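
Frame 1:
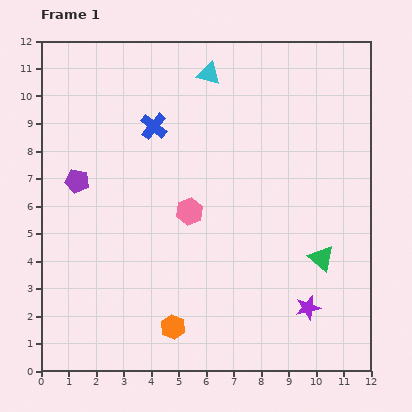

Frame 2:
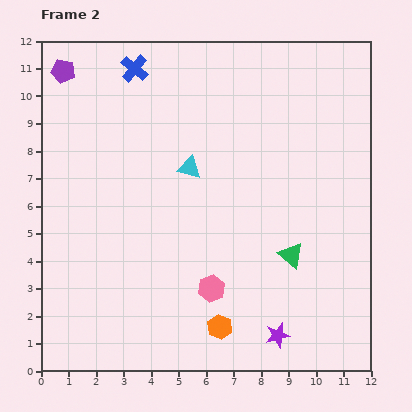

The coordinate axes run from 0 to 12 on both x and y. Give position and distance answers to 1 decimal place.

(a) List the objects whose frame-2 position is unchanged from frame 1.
none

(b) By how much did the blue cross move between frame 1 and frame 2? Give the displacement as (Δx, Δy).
(-0.7, 2.1)

The blue cross was at (4.1, 8.9) in frame 1 and (3.4, 11.0) in frame 2.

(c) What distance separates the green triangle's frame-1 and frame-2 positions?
1.1

The green triangle moved from (10.2, 4.1) to (9.1, 4.2), a distance of √(1.1² + 0.1²) ≈ 1.1.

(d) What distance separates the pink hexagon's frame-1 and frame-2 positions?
2.9

The pink hexagon moved from (5.4, 5.8) to (6.2, 3.0), a distance of √(0.8² + 2.8²) ≈ 2.9.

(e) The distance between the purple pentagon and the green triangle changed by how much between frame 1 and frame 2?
+1.4

Distance in frame 1: 9.3. Distance in frame 2: 10.7.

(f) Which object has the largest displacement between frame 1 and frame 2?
the purple pentagon

(moved 4.0; next 3.5)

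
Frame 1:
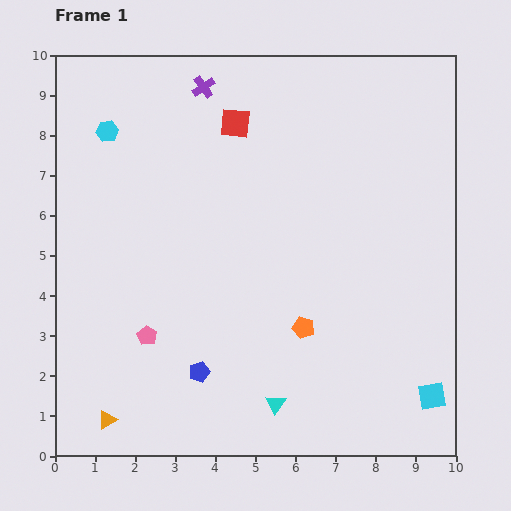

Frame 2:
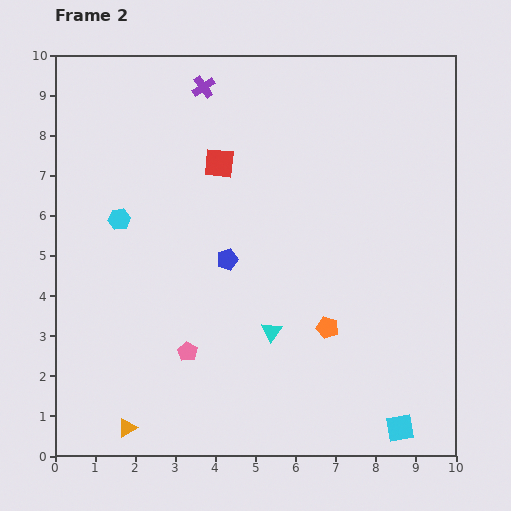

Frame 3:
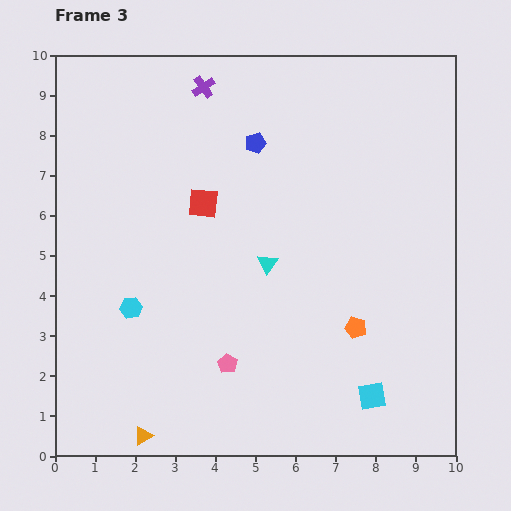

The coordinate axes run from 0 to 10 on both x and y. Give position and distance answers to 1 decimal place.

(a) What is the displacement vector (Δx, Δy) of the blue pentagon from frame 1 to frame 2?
(0.7, 2.8)

The blue pentagon was at (3.6, 2.1) in frame 1 and (4.3, 4.9) in frame 2.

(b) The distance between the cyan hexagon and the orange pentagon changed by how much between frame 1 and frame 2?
-1.0

Distance in frame 1: 6.9. Distance in frame 2: 5.9.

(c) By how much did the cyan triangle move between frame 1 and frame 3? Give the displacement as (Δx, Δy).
(-0.2, 3.5)

The cyan triangle was at (5.5, 1.3) in frame 1 and (5.3, 4.8) in frame 3.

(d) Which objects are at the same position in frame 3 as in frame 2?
the purple cross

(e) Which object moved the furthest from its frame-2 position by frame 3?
the blue pentagon

(moved 3.0; next 2.2)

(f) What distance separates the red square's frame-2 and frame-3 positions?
1.1

The red square moved from (4.1, 7.3) to (3.7, 6.3), a distance of √(0.4² + 1.0²) ≈ 1.1.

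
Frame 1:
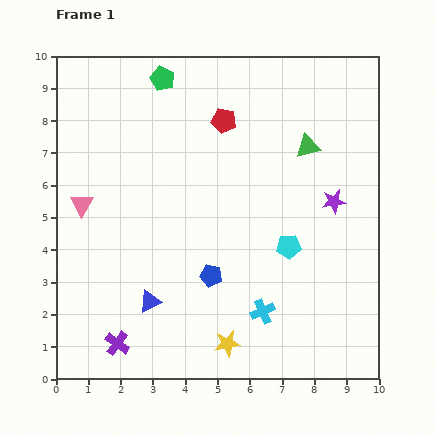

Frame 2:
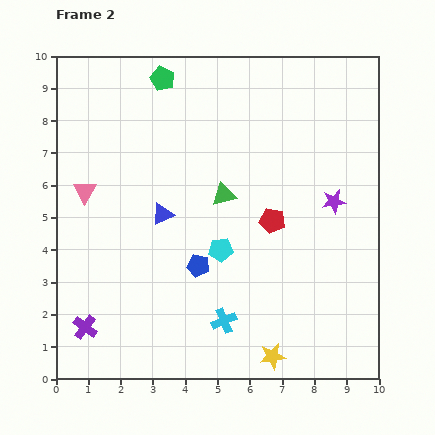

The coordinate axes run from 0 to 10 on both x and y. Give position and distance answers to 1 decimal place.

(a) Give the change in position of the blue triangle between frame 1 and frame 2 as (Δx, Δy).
(0.4, 2.7)

The blue triangle was at (2.9, 2.4) in frame 1 and (3.3, 5.1) in frame 2.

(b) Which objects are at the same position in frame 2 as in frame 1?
the green pentagon, the purple star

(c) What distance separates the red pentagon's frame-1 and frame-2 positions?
3.4

The red pentagon moved from (5.2, 8.0) to (6.7, 4.9), a distance of √(1.5² + 3.1²) ≈ 3.4.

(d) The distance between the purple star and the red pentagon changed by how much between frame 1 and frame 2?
-2.2

Distance in frame 1: 4.2. Distance in frame 2: 2.0.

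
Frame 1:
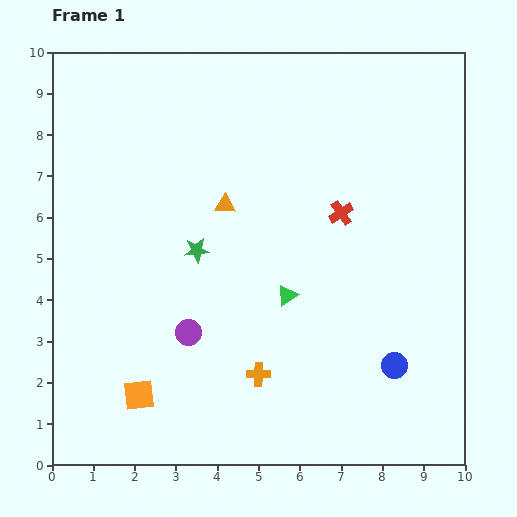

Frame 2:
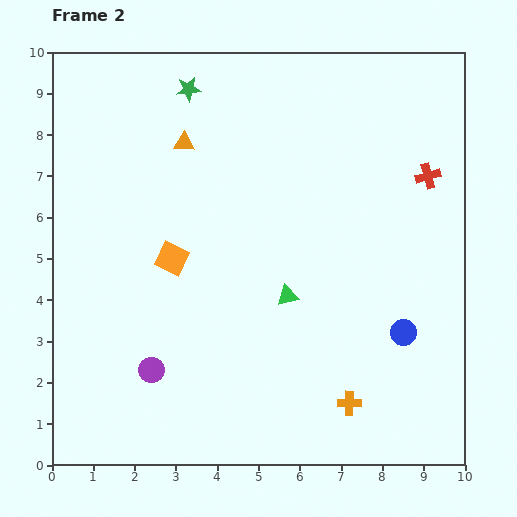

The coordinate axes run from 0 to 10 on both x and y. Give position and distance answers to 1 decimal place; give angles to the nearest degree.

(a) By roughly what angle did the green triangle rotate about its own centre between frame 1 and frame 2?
20° clockwise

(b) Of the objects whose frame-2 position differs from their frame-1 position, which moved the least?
the blue circle

(moved 0.8)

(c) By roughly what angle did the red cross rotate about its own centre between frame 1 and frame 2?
18° clockwise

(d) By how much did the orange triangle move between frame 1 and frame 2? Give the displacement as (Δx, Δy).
(-1.0, 1.5)

The orange triangle was at (4.2, 6.3) in frame 1 and (3.2, 7.8) in frame 2.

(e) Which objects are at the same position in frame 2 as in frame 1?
the green triangle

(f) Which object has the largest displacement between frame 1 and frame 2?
the green star

(moved 3.9; next 3.4)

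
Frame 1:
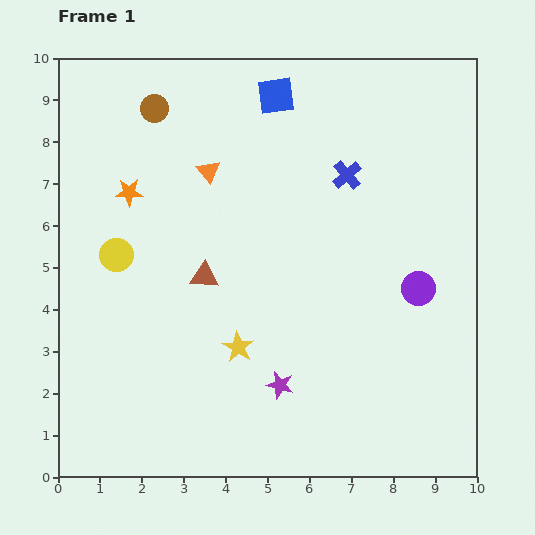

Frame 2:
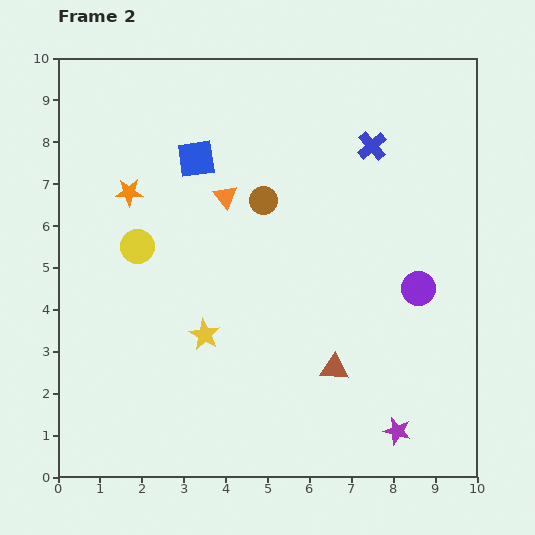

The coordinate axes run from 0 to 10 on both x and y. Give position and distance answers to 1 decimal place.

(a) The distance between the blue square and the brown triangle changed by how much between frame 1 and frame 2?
+1.4

Distance in frame 1: 4.6. Distance in frame 2: 6.0.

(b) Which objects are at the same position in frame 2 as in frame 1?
the purple circle, the orange star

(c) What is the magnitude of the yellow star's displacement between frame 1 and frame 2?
0.9

The yellow star moved from (4.3, 3.1) to (3.5, 3.4), a distance of √(0.8² + 0.3²) ≈ 0.9.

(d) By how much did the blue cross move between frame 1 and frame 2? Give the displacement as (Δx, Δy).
(0.6, 0.7)

The blue cross was at (6.9, 7.2) in frame 1 and (7.5, 7.9) in frame 2.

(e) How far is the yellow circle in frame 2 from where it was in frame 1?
0.5

The yellow circle moved from (1.4, 5.3) to (1.9, 5.5), a distance of √(0.5² + 0.2²) ≈ 0.5.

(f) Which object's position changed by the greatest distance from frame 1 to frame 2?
the brown triangle

(moved 3.8; next 3.4)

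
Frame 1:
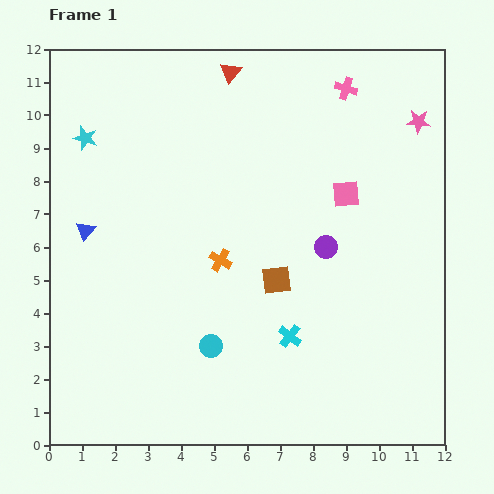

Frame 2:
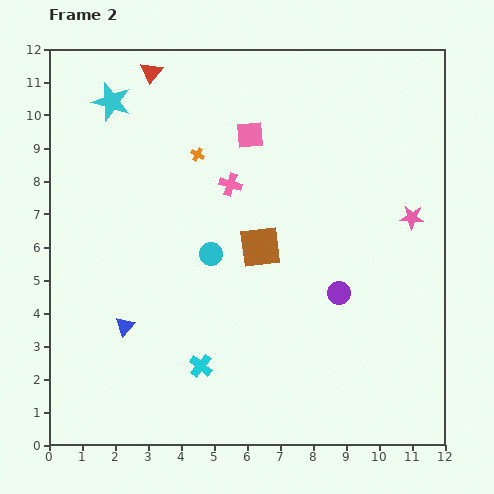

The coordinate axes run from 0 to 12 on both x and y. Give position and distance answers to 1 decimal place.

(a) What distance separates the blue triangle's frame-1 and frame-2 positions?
3.1

The blue triangle moved from (1.1, 6.5) to (2.3, 3.6), a distance of √(1.2² + 2.9²) ≈ 3.1.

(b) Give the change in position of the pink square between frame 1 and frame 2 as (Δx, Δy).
(-2.9, 1.8)

The pink square was at (9.0, 7.6) in frame 1 and (6.1, 9.4) in frame 2.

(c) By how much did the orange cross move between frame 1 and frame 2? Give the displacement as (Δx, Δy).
(-0.7, 3.2)

The orange cross was at (5.2, 5.6) in frame 1 and (4.5, 8.8) in frame 2.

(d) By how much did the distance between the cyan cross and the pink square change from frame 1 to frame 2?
+2.6

Distance in frame 1: 4.6. Distance in frame 2: 7.2.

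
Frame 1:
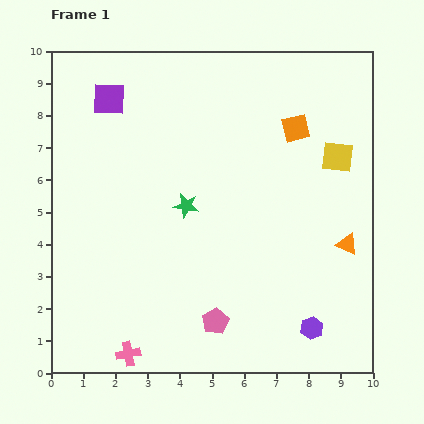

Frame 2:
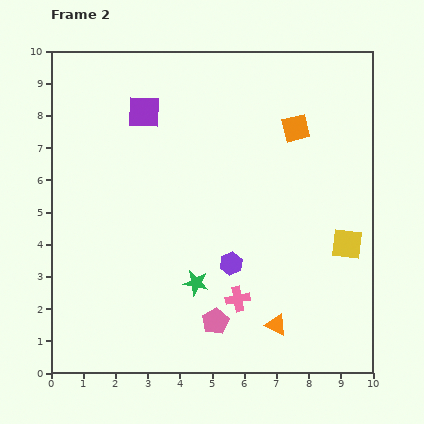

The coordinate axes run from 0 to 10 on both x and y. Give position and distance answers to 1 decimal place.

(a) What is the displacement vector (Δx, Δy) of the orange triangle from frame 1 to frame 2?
(-2.2, -2.5)

The orange triangle was at (9.2, 4.0) in frame 1 and (7.0, 1.5) in frame 2.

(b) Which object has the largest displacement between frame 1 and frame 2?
the pink cross

(moved 3.8; next 3.3)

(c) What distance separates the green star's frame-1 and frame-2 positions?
2.4

The green star moved from (4.2, 5.2) to (4.5, 2.8), a distance of √(0.3² + 2.4²) ≈ 2.4.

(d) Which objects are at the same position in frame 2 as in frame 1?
the pink pentagon, the orange square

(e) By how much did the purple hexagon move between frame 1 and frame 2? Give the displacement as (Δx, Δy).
(-2.5, 2.0)

The purple hexagon was at (8.1, 1.4) in frame 1 and (5.6, 3.4) in frame 2.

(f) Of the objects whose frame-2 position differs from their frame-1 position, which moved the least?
the purple square

(moved 1.2)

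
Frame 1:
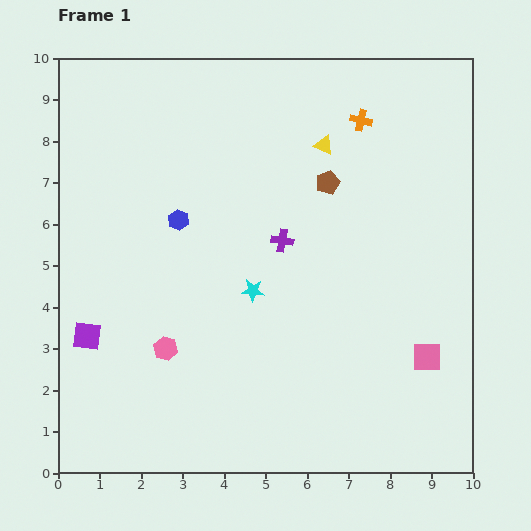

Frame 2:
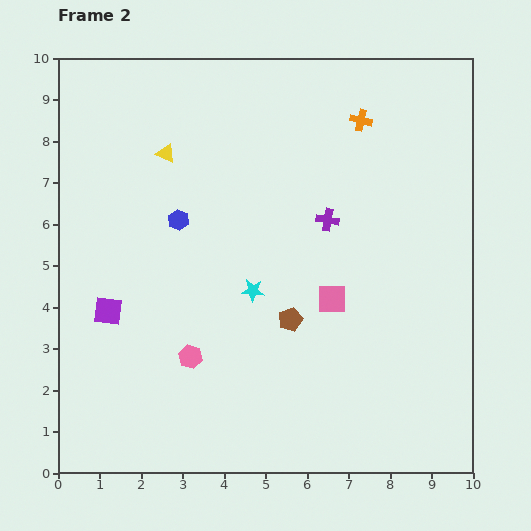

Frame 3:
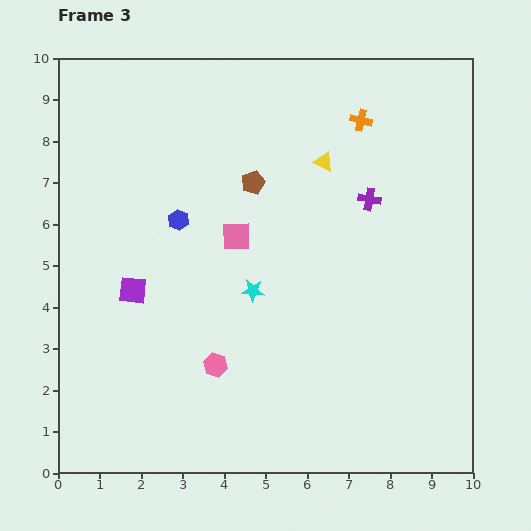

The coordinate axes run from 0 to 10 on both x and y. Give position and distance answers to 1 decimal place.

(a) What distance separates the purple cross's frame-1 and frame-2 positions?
1.2

The purple cross moved from (5.4, 5.6) to (6.5, 6.1), a distance of √(1.1² + 0.5²) ≈ 1.2.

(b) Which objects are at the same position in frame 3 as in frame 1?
the cyan star, the blue hexagon, the orange cross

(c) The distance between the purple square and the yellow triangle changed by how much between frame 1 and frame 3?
-1.8

Distance in frame 1: 7.3. Distance in frame 3: 5.5.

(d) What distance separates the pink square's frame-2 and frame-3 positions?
2.7

The pink square moved from (6.6, 4.2) to (4.3, 5.7), a distance of √(2.3² + 1.5²) ≈ 2.7.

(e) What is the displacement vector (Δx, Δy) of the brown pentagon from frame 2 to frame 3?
(-0.9, 3.3)

The brown pentagon was at (5.6, 3.7) in frame 2 and (4.7, 7.0) in frame 3.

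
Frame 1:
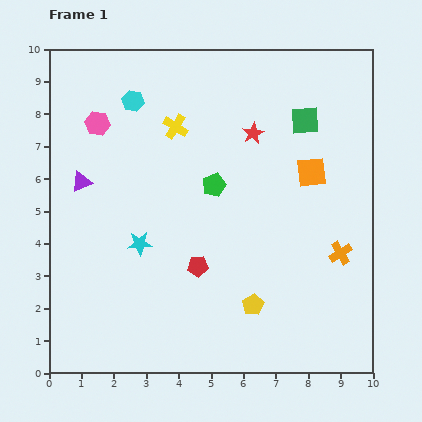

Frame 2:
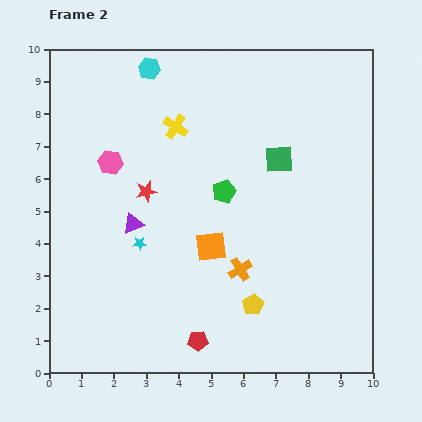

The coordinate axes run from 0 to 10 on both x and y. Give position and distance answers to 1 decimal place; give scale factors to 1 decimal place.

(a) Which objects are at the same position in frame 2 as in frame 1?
the yellow cross, the cyan star, the yellow pentagon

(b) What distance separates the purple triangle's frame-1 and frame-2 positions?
2.1

The purple triangle moved from (1.0, 5.9) to (2.6, 4.6), a distance of √(1.6² + 1.3²) ≈ 2.1.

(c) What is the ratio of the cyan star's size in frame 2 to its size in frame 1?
0.6×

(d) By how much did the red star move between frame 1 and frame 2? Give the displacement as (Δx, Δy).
(-3.3, -1.8)

The red star was at (6.3, 7.4) in frame 1 and (3.0, 5.6) in frame 2.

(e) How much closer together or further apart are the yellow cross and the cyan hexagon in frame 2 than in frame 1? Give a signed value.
+0.5

Distance in frame 1: 1.5. Distance in frame 2: 2.0.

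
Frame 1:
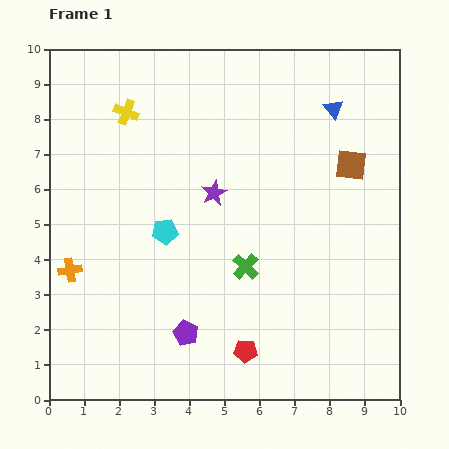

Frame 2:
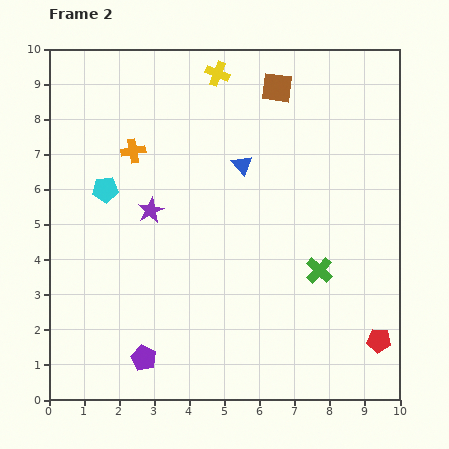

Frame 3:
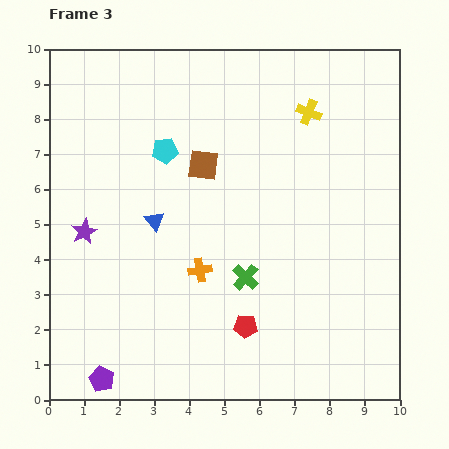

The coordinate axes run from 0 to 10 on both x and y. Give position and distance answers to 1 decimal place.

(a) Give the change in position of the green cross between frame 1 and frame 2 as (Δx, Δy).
(2.1, -0.1)

The green cross was at (5.6, 3.8) in frame 1 and (7.7, 3.7) in frame 2.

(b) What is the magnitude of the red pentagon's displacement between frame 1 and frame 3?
0.7

The red pentagon moved from (5.6, 1.4) to (5.6, 2.1), a distance of √(0.0² + 0.7²) ≈ 0.7.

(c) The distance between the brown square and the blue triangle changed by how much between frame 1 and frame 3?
+0.4

Distance in frame 1: 1.7. Distance in frame 3: 2.1.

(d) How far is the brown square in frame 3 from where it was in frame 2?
3.0

The brown square moved from (6.5, 8.9) to (4.4, 6.7), a distance of √(2.1² + 2.2²) ≈ 3.0.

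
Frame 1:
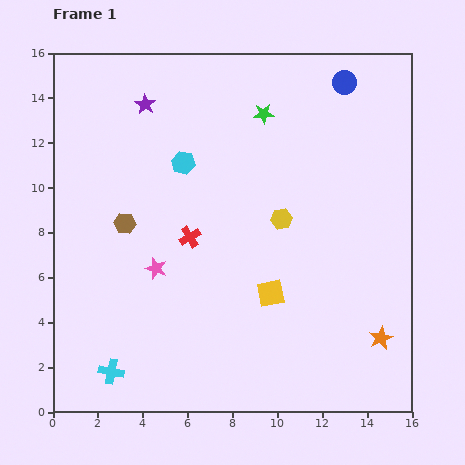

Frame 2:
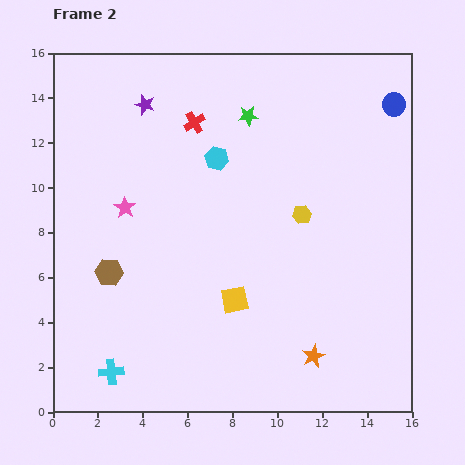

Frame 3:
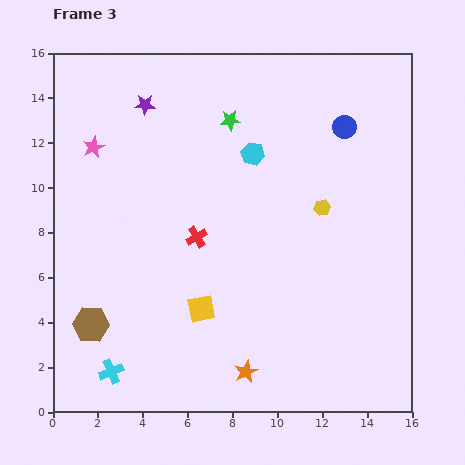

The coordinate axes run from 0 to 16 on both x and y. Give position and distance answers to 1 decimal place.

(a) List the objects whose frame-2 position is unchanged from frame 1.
the cyan cross, the purple star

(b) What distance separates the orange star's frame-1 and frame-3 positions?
6.2

The orange star moved from (14.6, 3.3) to (8.6, 1.8), a distance of √(6.0² + 1.5²) ≈ 6.2.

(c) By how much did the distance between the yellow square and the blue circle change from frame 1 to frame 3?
+0.3

Distance in frame 1: 10.0. Distance in frame 3: 10.3.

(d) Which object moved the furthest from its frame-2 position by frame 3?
the red cross

(moved 5.1; next 3.1)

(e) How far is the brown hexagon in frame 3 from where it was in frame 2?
2.4

The brown hexagon moved from (2.5, 6.2) to (1.7, 3.9), a distance of √(0.8² + 2.3²) ≈ 2.4.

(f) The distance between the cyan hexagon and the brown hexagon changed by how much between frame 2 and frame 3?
+3.5

Distance in frame 2: 7.0. Distance in frame 3: 10.5.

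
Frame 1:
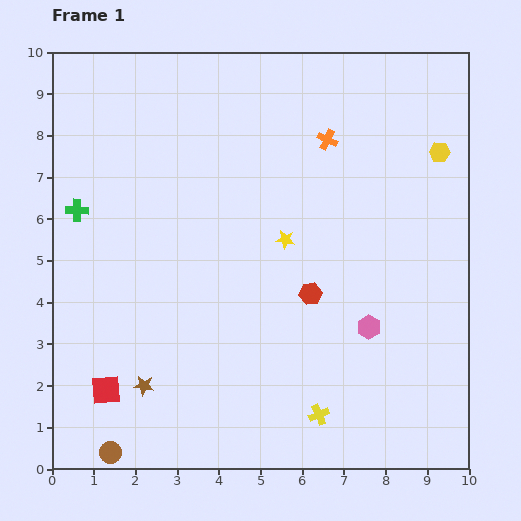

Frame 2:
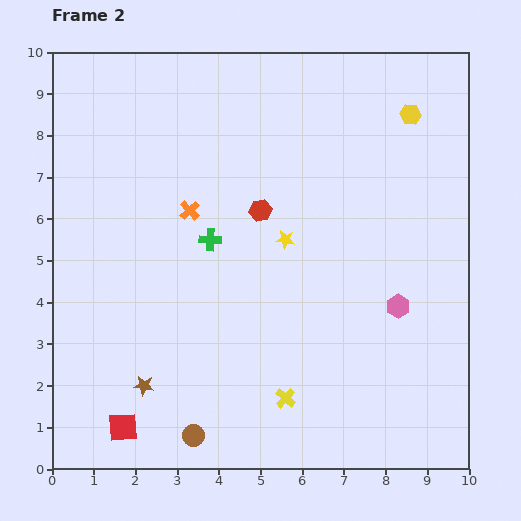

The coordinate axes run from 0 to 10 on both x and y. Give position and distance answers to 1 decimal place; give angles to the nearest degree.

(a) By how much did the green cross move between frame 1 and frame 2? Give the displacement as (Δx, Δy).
(3.2, -0.7)

The green cross was at (0.6, 6.2) in frame 1 and (3.8, 5.5) in frame 2.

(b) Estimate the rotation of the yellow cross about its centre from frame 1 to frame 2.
27° counter-clockwise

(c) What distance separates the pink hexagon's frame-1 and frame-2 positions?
0.9

The pink hexagon moved from (7.6, 3.4) to (8.3, 3.9), a distance of √(0.7² + 0.5²) ≈ 0.9.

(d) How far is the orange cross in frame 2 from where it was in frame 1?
3.7

The orange cross moved from (6.6, 7.9) to (3.3, 6.2), a distance of √(3.3² + 1.7²) ≈ 3.7.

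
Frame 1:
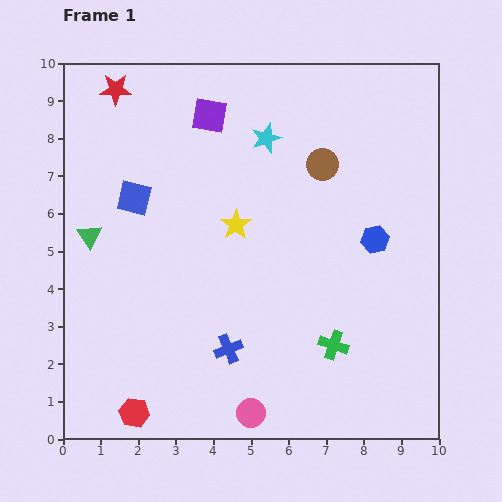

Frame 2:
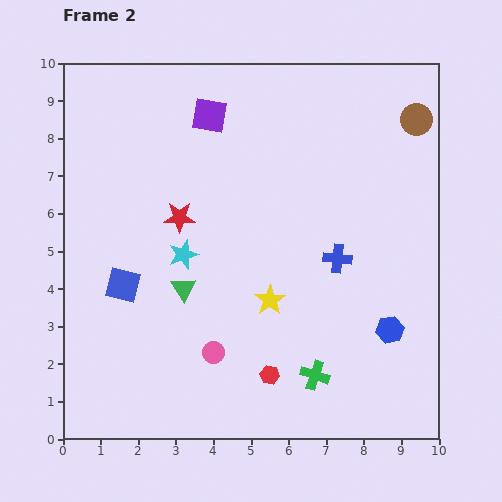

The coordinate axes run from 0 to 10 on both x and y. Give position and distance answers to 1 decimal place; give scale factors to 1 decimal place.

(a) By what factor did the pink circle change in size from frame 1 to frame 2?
0.7×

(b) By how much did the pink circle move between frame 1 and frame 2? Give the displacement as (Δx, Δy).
(-1.0, 1.6)

The pink circle was at (5.0, 0.7) in frame 1 and (4.0, 2.3) in frame 2.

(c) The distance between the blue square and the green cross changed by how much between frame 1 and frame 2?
-1.0

Distance in frame 1: 6.6. Distance in frame 2: 5.6.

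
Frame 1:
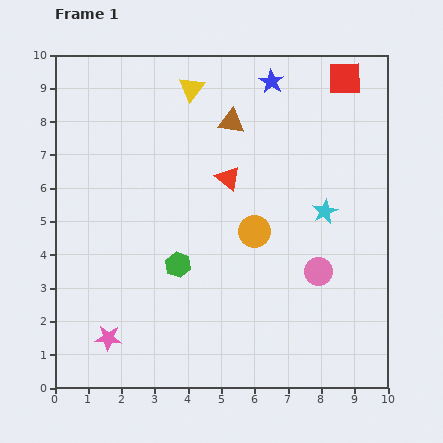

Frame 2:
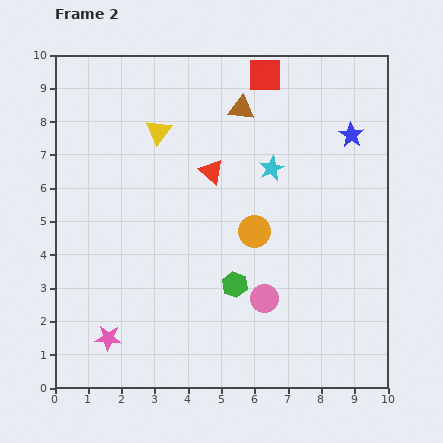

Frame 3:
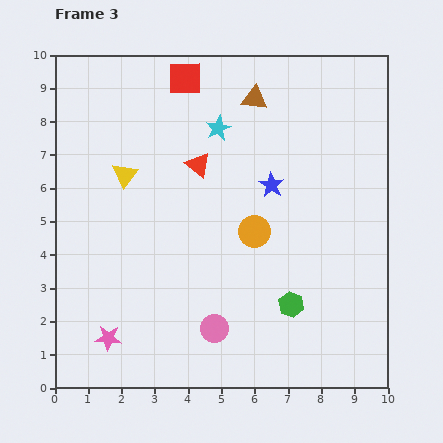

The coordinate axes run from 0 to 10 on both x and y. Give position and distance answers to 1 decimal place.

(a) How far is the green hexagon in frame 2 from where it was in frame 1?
1.8

The green hexagon moved from (3.7, 3.7) to (5.4, 3.1), a distance of √(1.7² + 0.6²) ≈ 1.8.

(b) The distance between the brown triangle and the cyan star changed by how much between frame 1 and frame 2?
-1.9

Distance in frame 1: 3.9. Distance in frame 2: 2.0.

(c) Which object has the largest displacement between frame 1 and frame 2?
the blue star

(moved 2.9; next 2.4)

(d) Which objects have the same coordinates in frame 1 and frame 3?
the orange circle, the pink star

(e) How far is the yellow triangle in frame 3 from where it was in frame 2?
1.6

The yellow triangle moved from (3.1, 7.7) to (2.1, 6.4), a distance of √(1.0² + 1.3²) ≈ 1.6.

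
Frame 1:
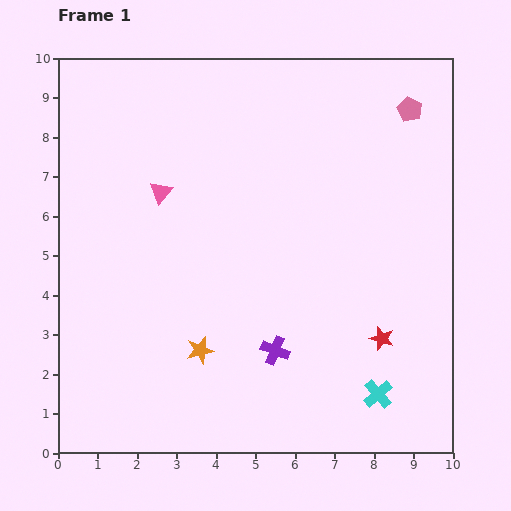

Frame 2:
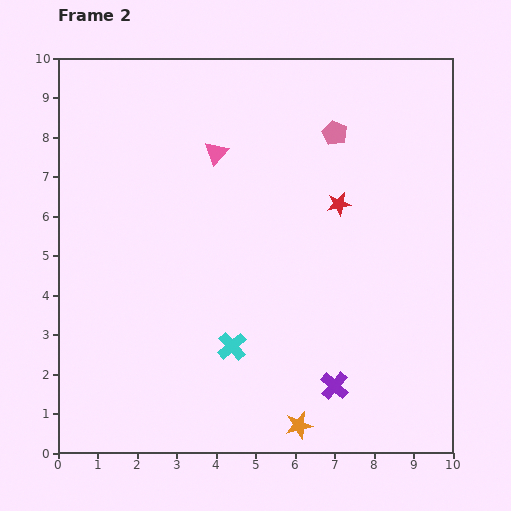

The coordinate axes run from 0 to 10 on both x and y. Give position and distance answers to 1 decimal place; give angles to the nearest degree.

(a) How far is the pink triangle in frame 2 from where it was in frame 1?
1.7

The pink triangle moved from (2.6, 6.6) to (4.0, 7.6), a distance of √(1.4² + 1.0²) ≈ 1.7.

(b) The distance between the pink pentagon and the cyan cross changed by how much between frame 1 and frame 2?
-1.2

Distance in frame 1: 7.2. Distance in frame 2: 6.0.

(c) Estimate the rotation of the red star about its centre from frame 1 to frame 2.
28° counter-clockwise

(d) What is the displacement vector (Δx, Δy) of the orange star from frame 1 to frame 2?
(2.5, -1.9)

The orange star was at (3.6, 2.6) in frame 1 and (6.1, 0.7) in frame 2.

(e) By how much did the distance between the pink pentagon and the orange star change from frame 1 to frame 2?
-0.6

Distance in frame 1: 8.1. Distance in frame 2: 7.5.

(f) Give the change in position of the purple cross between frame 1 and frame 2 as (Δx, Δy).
(1.5, -0.9)

The purple cross was at (5.5, 2.6) in frame 1 and (7.0, 1.7) in frame 2.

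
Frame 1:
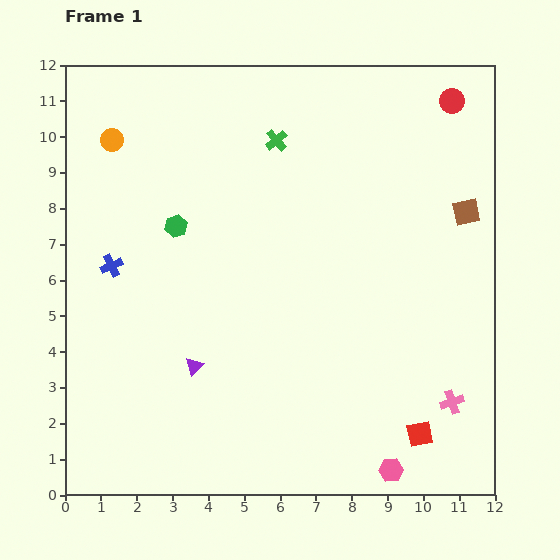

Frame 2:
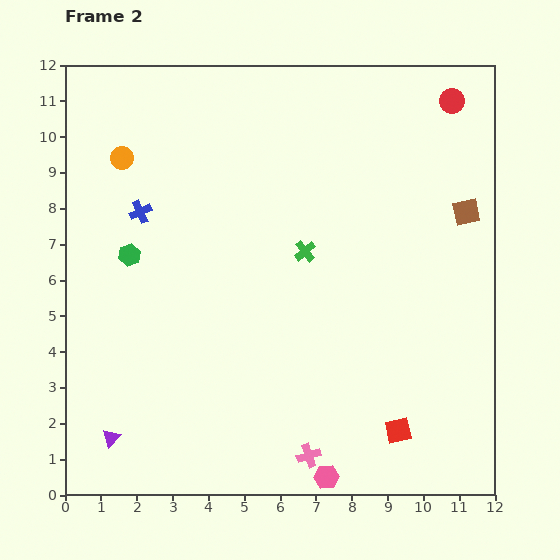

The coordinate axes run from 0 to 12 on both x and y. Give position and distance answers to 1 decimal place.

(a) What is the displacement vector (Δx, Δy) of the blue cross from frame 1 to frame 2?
(0.8, 1.5)

The blue cross was at (1.3, 6.4) in frame 1 and (2.1, 7.9) in frame 2.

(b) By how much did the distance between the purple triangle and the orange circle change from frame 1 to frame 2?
+1.1

Distance in frame 1: 6.7. Distance in frame 2: 7.8.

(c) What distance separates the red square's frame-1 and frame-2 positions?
0.6

The red square moved from (9.9, 1.7) to (9.3, 1.8), a distance of √(0.6² + 0.1²) ≈ 0.6.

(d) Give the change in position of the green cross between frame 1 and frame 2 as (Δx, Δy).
(0.8, -3.1)

The green cross was at (5.9, 9.9) in frame 1 and (6.7, 6.8) in frame 2.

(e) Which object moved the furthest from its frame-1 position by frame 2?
the pink cross

(moved 4.3; next 3.2)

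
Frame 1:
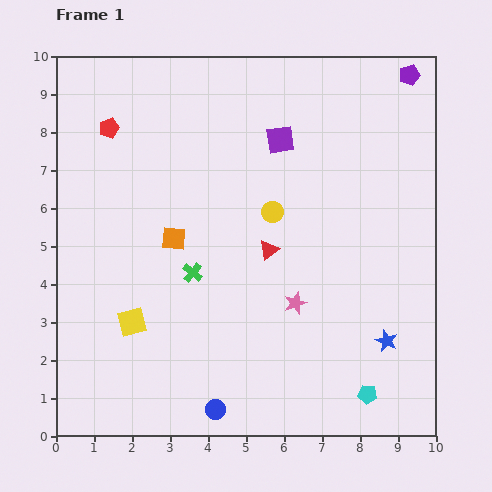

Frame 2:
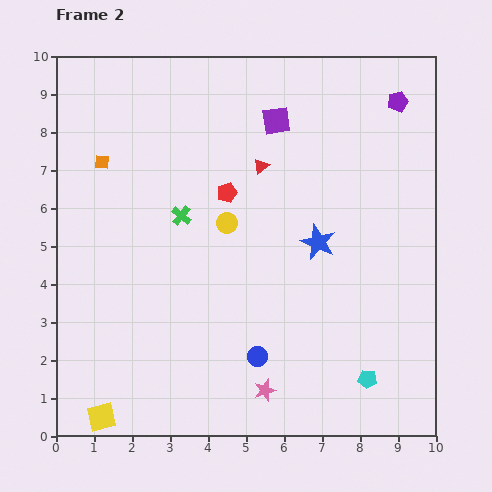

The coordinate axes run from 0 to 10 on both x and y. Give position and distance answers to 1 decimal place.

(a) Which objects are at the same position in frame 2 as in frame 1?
none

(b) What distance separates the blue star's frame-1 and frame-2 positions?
3.2

The blue star moved from (8.7, 2.5) to (6.9, 5.1), a distance of √(1.8² + 2.6²) ≈ 3.2.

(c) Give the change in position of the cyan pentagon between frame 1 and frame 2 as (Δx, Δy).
(0.0, 0.4)

The cyan pentagon was at (8.2, 1.1) in frame 1 and (8.2, 1.5) in frame 2.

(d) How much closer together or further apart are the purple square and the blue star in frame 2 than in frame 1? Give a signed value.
-2.6

Distance in frame 1: 6.0. Distance in frame 2: 3.4.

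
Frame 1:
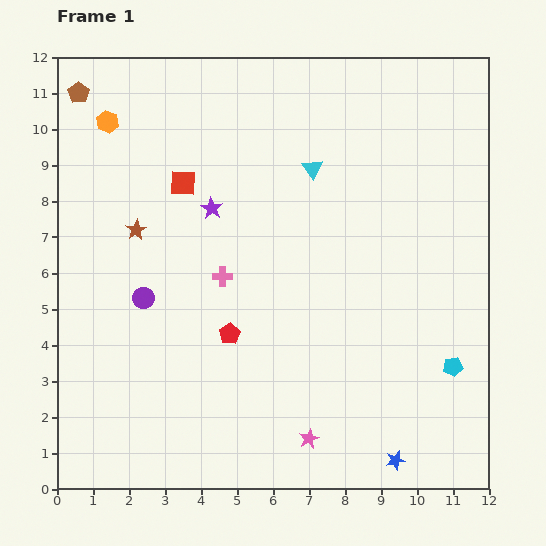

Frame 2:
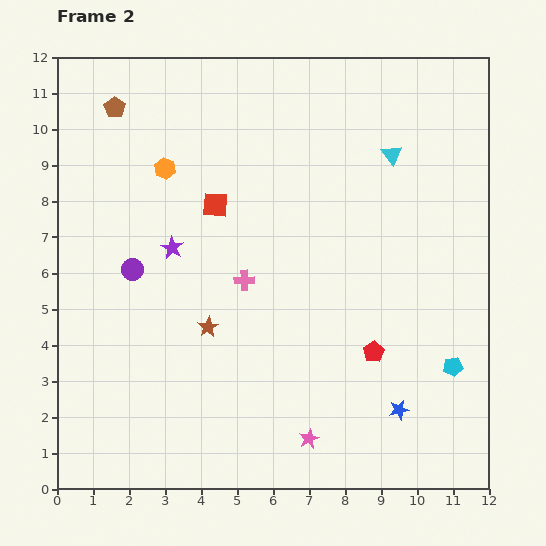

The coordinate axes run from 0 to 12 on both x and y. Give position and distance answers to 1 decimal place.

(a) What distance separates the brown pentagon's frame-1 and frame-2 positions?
1.1

The brown pentagon moved from (0.6, 11.0) to (1.6, 10.6), a distance of √(1.0² + 0.4²) ≈ 1.1.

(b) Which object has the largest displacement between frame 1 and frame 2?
the red pentagon

(moved 4.0; next 3.4)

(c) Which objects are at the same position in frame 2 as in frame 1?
the cyan pentagon, the pink star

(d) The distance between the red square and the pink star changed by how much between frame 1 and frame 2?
-0.9

Distance in frame 1: 7.9. Distance in frame 2: 7.0.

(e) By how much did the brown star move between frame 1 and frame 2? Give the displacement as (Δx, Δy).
(2.0, -2.7)

The brown star was at (2.2, 7.2) in frame 1 and (4.2, 4.5) in frame 2.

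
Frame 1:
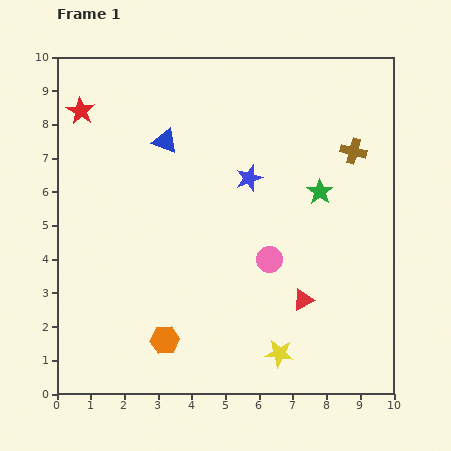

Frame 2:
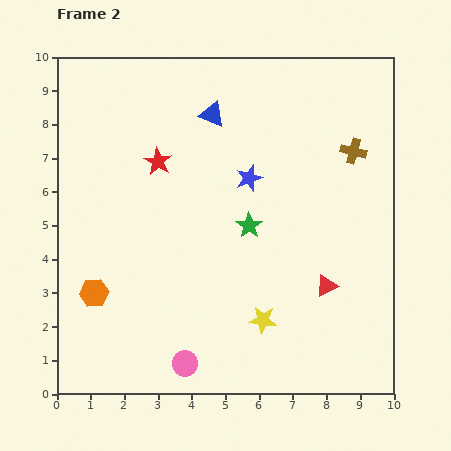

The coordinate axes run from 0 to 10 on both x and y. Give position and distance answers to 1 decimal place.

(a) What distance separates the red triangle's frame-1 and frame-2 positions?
0.8

The red triangle moved from (7.3, 2.8) to (8.0, 3.2), a distance of √(0.7² + 0.4²) ≈ 0.8.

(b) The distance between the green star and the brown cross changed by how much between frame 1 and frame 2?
+2.2

Distance in frame 1: 1.6. Distance in frame 2: 3.8.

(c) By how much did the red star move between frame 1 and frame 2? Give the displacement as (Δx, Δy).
(2.3, -1.5)

The red star was at (0.7, 8.4) in frame 1 and (3.0, 6.9) in frame 2.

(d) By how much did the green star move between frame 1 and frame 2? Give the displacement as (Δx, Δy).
(-2.1, -1.0)

The green star was at (7.8, 6.0) in frame 1 and (5.7, 5.0) in frame 2.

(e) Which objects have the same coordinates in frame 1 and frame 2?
the brown cross, the blue star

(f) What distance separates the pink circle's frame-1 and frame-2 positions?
4.0

The pink circle moved from (6.3, 4.0) to (3.8, 0.9), a distance of √(2.5² + 3.1²) ≈ 4.0.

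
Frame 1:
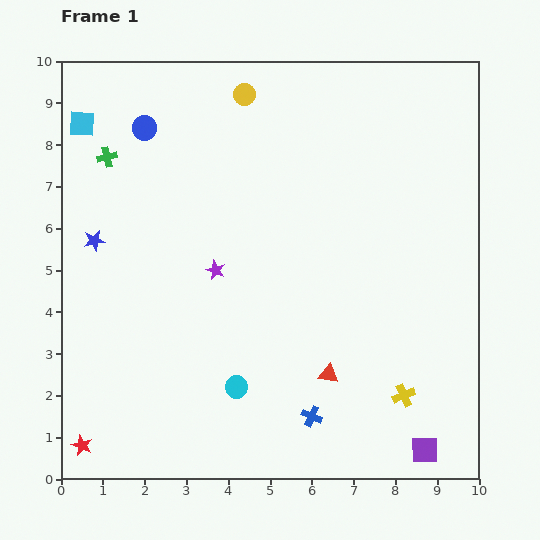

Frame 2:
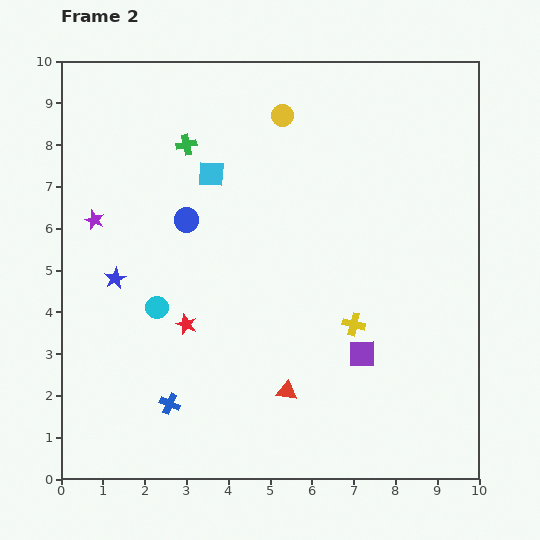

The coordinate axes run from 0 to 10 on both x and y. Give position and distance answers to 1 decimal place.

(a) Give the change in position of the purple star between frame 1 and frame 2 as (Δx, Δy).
(-2.9, 1.2)

The purple star was at (3.7, 5.0) in frame 1 and (0.8, 6.2) in frame 2.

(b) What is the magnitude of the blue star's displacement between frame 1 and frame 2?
1.0

The blue star moved from (0.8, 5.7) to (1.3, 4.8), a distance of √(0.5² + 0.9²) ≈ 1.0.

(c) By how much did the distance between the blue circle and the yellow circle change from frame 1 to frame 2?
+0.9

Distance in frame 1: 2.5. Distance in frame 2: 3.4.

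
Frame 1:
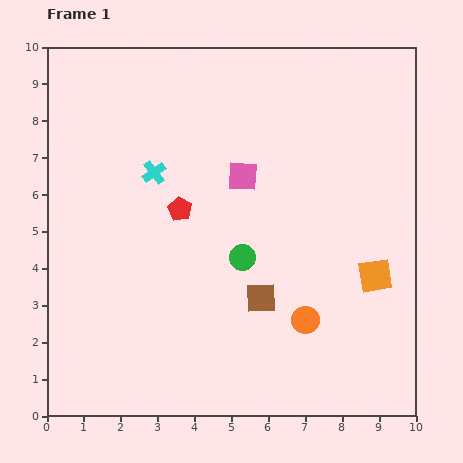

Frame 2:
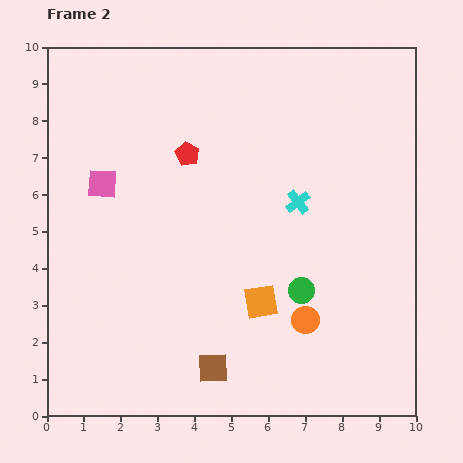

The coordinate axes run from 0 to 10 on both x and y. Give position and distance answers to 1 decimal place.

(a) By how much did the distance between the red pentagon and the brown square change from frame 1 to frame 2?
+2.5

Distance in frame 1: 3.3. Distance in frame 2: 5.8.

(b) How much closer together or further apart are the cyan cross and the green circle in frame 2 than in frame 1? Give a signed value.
-0.9

Distance in frame 1: 3.3. Distance in frame 2: 2.4.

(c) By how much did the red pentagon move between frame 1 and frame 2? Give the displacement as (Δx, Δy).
(0.2, 1.5)

The red pentagon was at (3.6, 5.6) in frame 1 and (3.8, 7.1) in frame 2.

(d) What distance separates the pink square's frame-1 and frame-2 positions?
3.8

The pink square moved from (5.3, 6.5) to (1.5, 6.3), a distance of √(3.8² + 0.2²) ≈ 3.8.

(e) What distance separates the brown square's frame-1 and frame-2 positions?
2.3

The brown square moved from (5.8, 3.2) to (4.5, 1.3), a distance of √(1.3² + 1.9²) ≈ 2.3.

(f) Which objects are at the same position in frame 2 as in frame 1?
the orange circle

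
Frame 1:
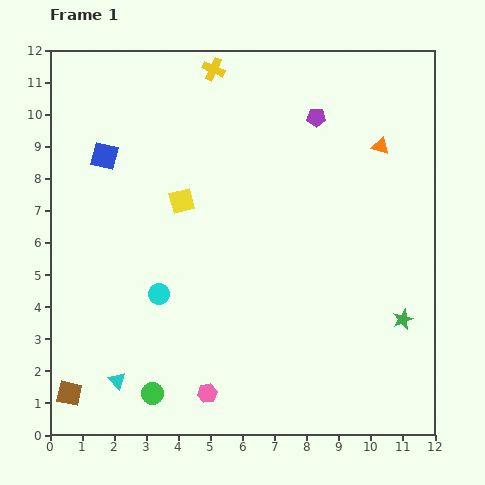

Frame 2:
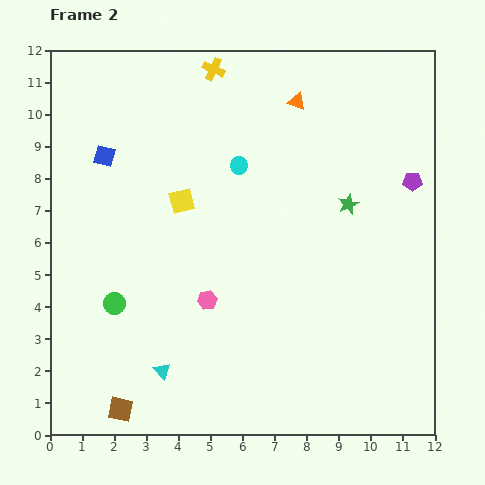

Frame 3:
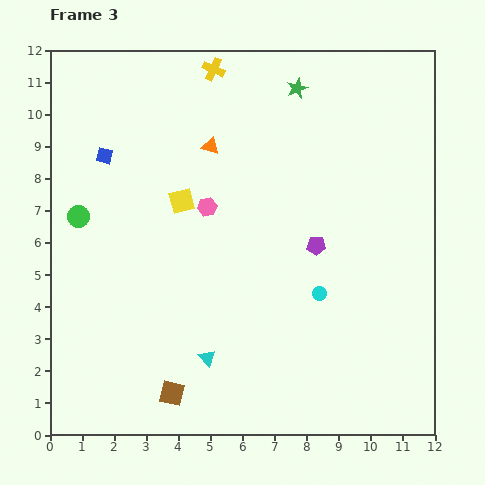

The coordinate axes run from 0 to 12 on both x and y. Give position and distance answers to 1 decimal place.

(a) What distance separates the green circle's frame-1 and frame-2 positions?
3.0

The green circle moved from (3.2, 1.3) to (2.0, 4.1), a distance of √(1.2² + 2.8²) ≈ 3.0.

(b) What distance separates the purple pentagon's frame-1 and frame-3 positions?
4.0

The purple pentagon moved from (8.3, 9.9) to (8.3, 5.9), a distance of √(0.0² + 4.0²) ≈ 4.0.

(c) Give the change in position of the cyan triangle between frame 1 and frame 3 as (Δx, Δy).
(2.8, 0.7)

The cyan triangle was at (2.1, 1.7) in frame 1 and (4.9, 2.4) in frame 3.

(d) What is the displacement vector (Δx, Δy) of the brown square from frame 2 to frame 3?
(1.6, 0.5)

The brown square was at (2.2, 0.8) in frame 2 and (3.8, 1.3) in frame 3.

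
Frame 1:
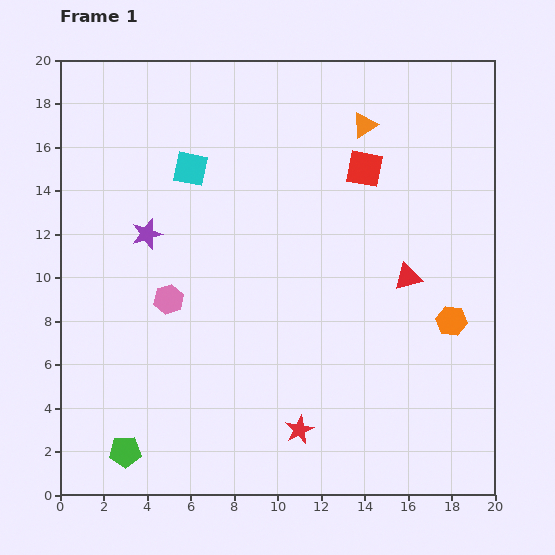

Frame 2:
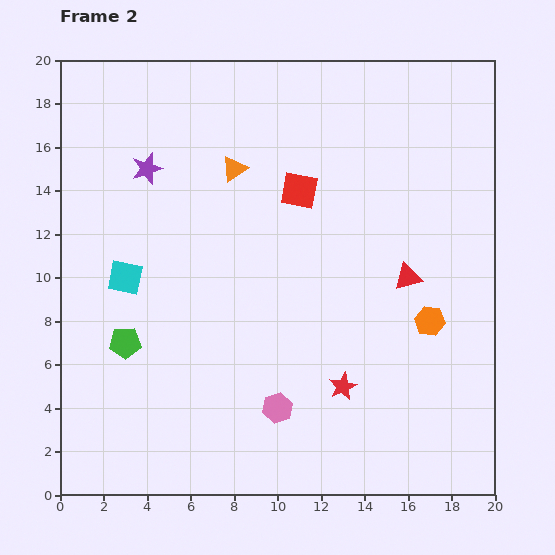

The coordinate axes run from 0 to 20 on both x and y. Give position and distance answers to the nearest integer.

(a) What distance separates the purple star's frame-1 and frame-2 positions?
3

The purple star moved from (4, 12) to (4, 15), a distance of √(0² + 3²) ≈ 3.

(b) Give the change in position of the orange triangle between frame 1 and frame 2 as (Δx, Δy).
(-6, -2)

The orange triangle was at (14, 17) in frame 1 and (8, 15) in frame 2.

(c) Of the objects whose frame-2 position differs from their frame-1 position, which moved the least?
the orange hexagon

(moved 1)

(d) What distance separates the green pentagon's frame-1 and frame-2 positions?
5

The green pentagon moved from (3, 2) to (3, 7), a distance of √(0² + 5²) ≈ 5.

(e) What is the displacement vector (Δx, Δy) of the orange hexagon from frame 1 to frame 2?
(-1, 0)

The orange hexagon was at (18, 8) in frame 1 and (17, 8) in frame 2.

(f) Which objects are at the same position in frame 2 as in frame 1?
the red triangle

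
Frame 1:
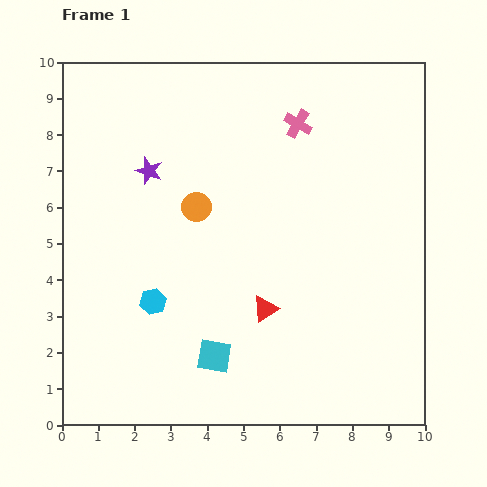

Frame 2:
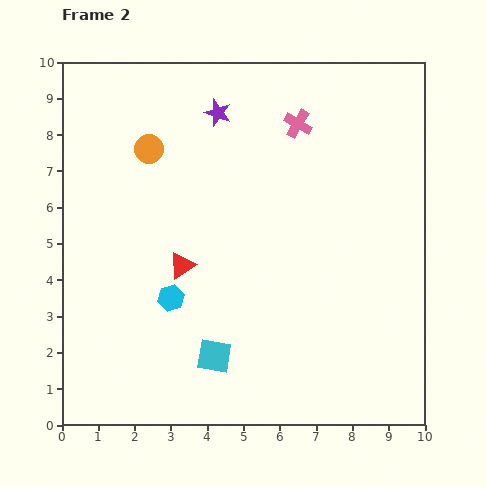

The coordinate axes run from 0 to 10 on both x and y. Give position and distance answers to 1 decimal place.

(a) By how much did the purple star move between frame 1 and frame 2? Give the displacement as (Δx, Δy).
(1.9, 1.6)

The purple star was at (2.4, 7.0) in frame 1 and (4.3, 8.6) in frame 2.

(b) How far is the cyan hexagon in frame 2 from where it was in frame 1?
0.5

The cyan hexagon moved from (2.5, 3.4) to (3.0, 3.5), a distance of √(0.5² + 0.1²) ≈ 0.5.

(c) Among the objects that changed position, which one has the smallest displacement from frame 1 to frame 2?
the cyan hexagon

(moved 0.5)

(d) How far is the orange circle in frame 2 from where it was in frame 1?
2.1

The orange circle moved from (3.7, 6.0) to (2.4, 7.6), a distance of √(1.3² + 1.6²) ≈ 2.1.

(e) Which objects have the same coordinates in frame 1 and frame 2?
the pink cross, the cyan square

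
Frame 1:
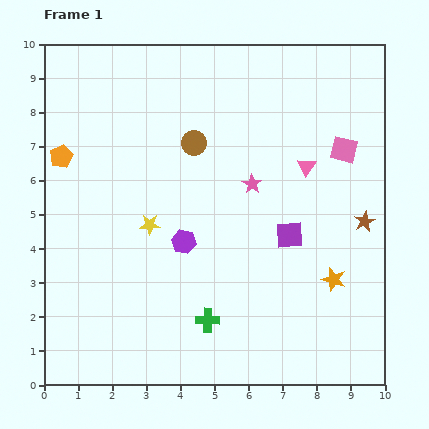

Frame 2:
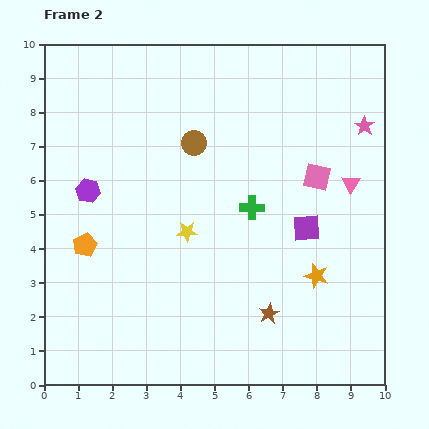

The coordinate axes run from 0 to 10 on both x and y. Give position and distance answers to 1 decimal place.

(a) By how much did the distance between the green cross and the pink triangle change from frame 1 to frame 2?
-2.4

Distance in frame 1: 5.4. Distance in frame 2: 3.0.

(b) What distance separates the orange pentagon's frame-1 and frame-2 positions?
2.7

The orange pentagon moved from (0.5, 6.7) to (1.2, 4.1), a distance of √(0.7² + 2.6²) ≈ 2.7.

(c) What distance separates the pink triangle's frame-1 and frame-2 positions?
1.4

The pink triangle moved from (7.7, 6.4) to (9.0, 5.9), a distance of √(1.3² + 0.5²) ≈ 1.4.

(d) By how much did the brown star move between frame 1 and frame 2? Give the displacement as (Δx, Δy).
(-2.8, -2.7)

The brown star was at (9.4, 4.8) in frame 1 and (6.6, 2.1) in frame 2.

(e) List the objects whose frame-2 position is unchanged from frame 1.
the brown circle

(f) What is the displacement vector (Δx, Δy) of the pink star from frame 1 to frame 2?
(3.3, 1.7)

The pink star was at (6.1, 5.9) in frame 1 and (9.4, 7.6) in frame 2.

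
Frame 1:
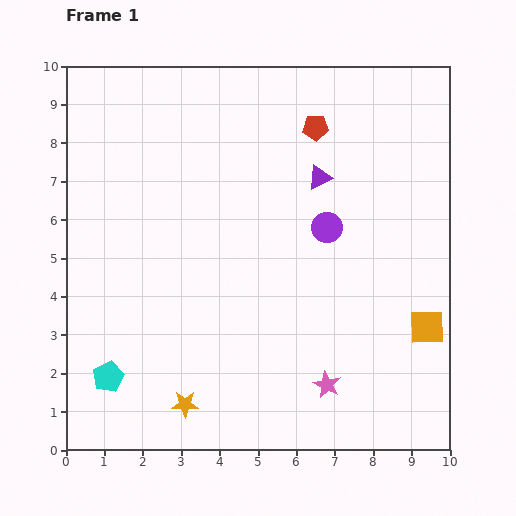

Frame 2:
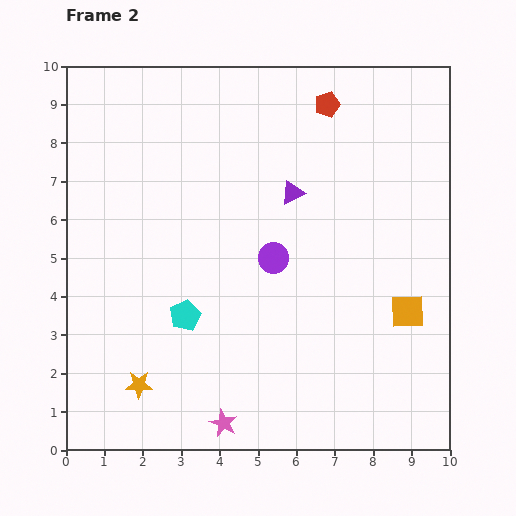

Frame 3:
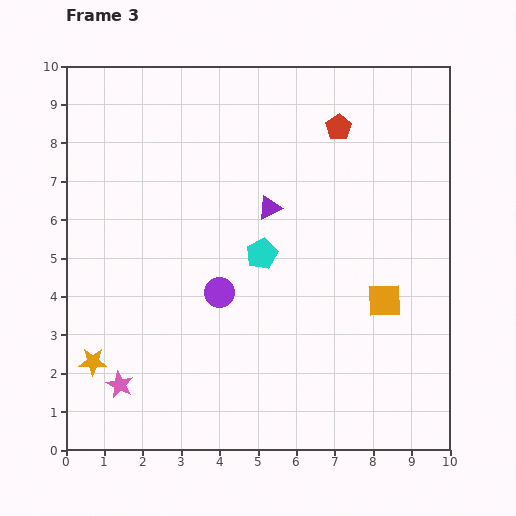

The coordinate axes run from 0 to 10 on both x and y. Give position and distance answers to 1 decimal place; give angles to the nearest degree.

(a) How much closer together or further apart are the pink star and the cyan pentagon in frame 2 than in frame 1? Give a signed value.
-2.7

Distance in frame 1: 5.7. Distance in frame 2: 3.0.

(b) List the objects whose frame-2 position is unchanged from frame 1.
none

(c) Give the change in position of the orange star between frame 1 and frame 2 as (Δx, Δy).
(-1.2, 0.5)

The orange star was at (3.1, 1.2) in frame 1 and (1.9, 1.7) in frame 2.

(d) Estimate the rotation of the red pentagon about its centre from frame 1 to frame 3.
31° counter-clockwise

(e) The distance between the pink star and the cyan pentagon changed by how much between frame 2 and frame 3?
+2.0

Distance in frame 2: 3.0. Distance in frame 3: 5.0.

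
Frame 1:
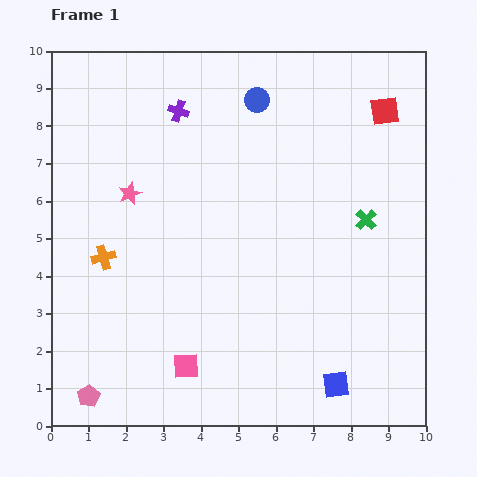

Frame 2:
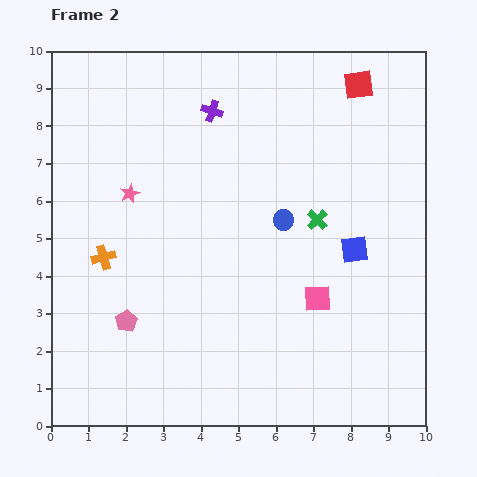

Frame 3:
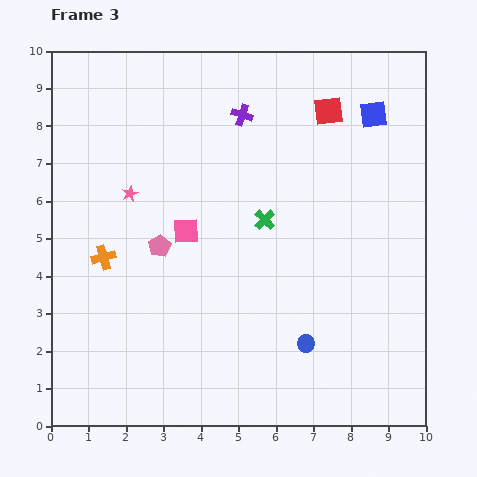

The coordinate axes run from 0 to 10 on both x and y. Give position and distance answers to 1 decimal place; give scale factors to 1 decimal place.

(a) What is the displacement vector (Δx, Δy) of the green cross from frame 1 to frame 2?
(-1.3, 0.0)

The green cross was at (8.4, 5.5) in frame 1 and (7.1, 5.5) in frame 2.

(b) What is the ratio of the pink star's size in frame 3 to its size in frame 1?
0.7×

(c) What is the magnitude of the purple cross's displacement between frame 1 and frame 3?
1.7

The purple cross moved from (3.4, 8.4) to (5.1, 8.3), a distance of √(1.7² + 0.1²) ≈ 1.7.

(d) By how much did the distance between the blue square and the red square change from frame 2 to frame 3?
-3.2

Distance in frame 2: 4.4. Distance in frame 3: 1.2.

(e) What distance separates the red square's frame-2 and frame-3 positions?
1.1

The red square moved from (8.2, 9.1) to (7.4, 8.4), a distance of √(0.8² + 0.7²) ≈ 1.1.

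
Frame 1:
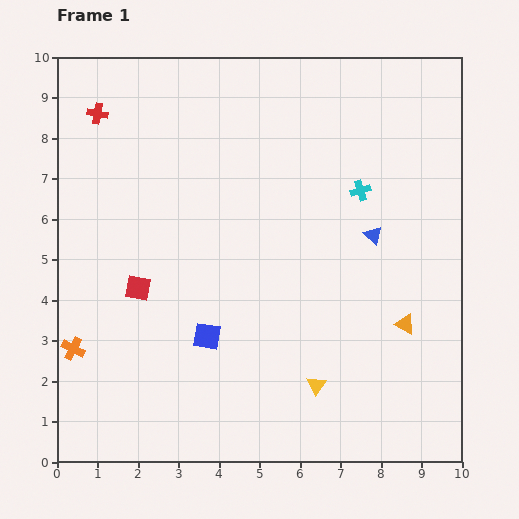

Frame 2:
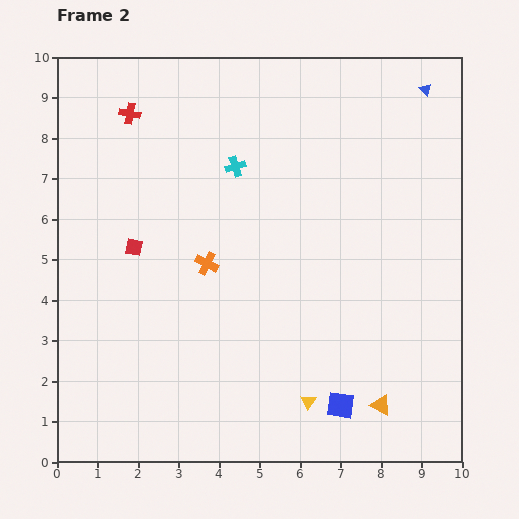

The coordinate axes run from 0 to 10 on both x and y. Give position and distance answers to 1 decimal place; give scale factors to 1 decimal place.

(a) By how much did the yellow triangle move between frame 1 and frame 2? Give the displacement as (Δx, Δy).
(-0.2, -0.4)

The yellow triangle was at (6.4, 1.9) in frame 1 and (6.2, 1.5) in frame 2.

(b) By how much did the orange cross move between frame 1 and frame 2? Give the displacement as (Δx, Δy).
(3.3, 2.1)

The orange cross was at (0.4, 2.8) in frame 1 and (3.7, 4.9) in frame 2.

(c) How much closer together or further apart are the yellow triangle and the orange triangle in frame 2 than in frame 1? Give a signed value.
-0.9

Distance in frame 1: 2.7. Distance in frame 2: 1.8.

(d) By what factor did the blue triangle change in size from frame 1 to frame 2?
0.7×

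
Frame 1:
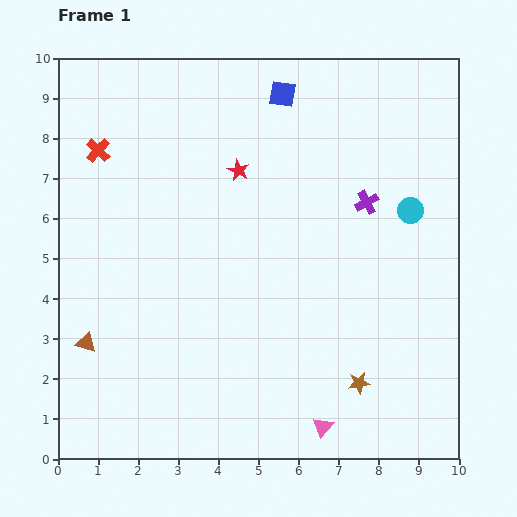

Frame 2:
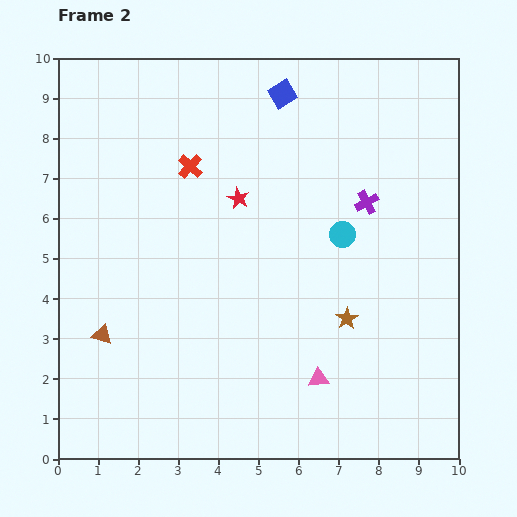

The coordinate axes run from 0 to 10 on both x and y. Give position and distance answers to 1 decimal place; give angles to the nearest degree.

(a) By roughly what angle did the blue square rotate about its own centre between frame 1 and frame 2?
40° counter-clockwise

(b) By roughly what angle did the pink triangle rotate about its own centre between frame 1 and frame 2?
46° clockwise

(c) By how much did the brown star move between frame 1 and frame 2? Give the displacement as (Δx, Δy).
(-0.3, 1.6)

The brown star was at (7.5, 1.9) in frame 1 and (7.2, 3.5) in frame 2.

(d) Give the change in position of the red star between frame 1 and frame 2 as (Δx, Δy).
(0.0, -0.7)

The red star was at (4.5, 7.2) in frame 1 and (4.5, 6.5) in frame 2.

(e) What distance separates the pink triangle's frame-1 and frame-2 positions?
1.2

The pink triangle moved from (6.6, 0.8) to (6.5, 2.0), a distance of √(0.1² + 1.2²) ≈ 1.2.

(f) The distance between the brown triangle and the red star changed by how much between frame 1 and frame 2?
-0.9

Distance in frame 1: 5.7. Distance in frame 2: 4.8.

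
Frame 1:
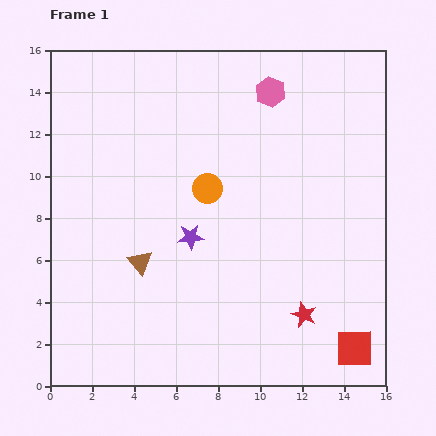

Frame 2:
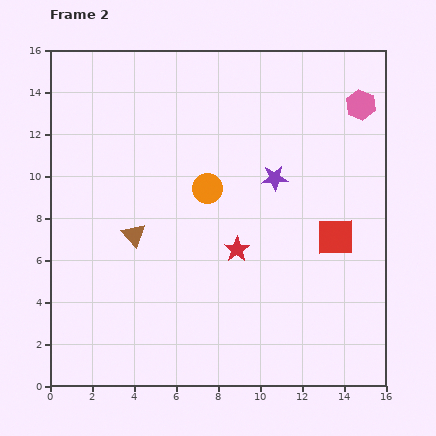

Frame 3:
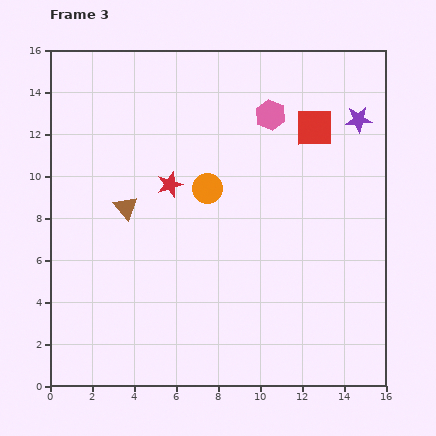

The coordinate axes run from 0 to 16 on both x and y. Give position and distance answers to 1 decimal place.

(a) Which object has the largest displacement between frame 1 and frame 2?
the red square

(moved 5.4; next 4.9)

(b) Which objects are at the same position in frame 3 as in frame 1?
the orange circle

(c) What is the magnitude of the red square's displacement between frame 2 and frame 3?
5.3

The red square moved from (13.6, 7.1) to (12.6, 12.3), a distance of √(1.0² + 5.2²) ≈ 5.3.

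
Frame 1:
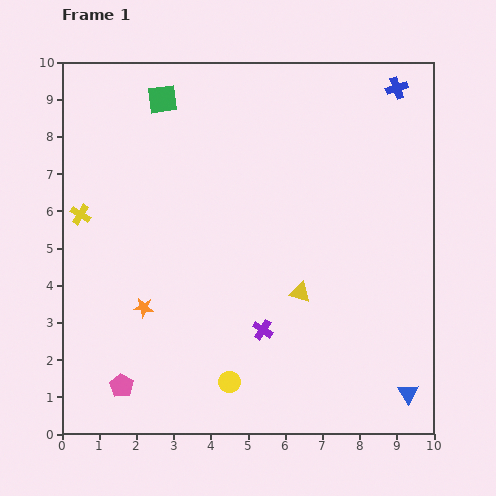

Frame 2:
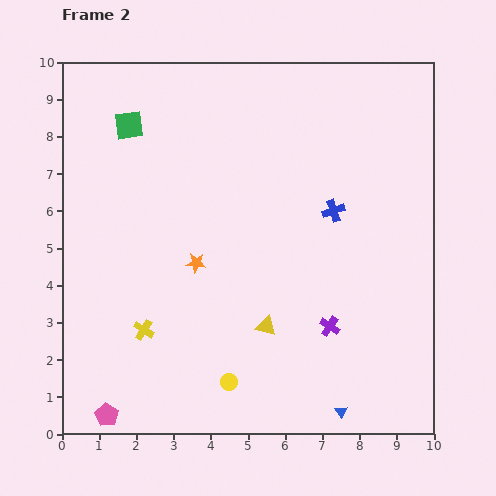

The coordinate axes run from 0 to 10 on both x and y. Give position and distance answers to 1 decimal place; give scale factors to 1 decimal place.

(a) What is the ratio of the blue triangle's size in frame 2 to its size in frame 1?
0.6×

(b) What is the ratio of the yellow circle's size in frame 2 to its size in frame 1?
0.8×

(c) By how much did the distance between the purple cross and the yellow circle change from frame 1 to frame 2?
+1.4

Distance in frame 1: 1.7. Distance in frame 2: 3.1.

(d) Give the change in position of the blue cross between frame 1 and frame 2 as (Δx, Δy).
(-1.7, -3.3)

The blue cross was at (9.0, 9.3) in frame 1 and (7.3, 6.0) in frame 2.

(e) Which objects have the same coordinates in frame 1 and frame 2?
the yellow circle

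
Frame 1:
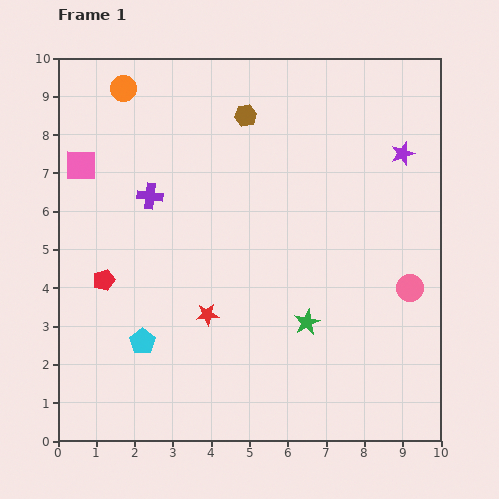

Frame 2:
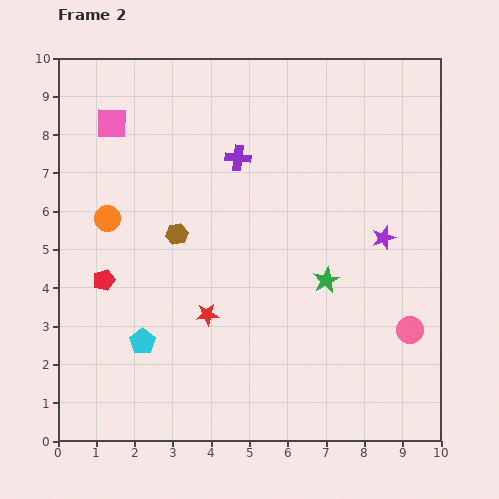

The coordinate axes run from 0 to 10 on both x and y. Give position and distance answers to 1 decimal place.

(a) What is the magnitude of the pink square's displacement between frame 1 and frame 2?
1.4

The pink square moved from (0.6, 7.2) to (1.4, 8.3), a distance of √(0.8² + 1.1²) ≈ 1.4.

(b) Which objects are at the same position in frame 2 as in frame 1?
the red star, the cyan pentagon, the red pentagon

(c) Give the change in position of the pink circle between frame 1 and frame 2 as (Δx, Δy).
(0.0, -1.1)

The pink circle was at (9.2, 4.0) in frame 1 and (9.2, 2.9) in frame 2.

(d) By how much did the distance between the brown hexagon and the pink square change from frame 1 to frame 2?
-1.1

Distance in frame 1: 4.5. Distance in frame 2: 3.4.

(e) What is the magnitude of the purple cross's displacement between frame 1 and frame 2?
2.5

The purple cross moved from (2.4, 6.4) to (4.7, 7.4), a distance of √(2.3² + 1.0²) ≈ 2.5.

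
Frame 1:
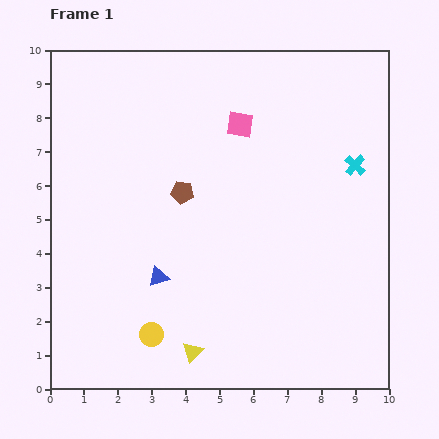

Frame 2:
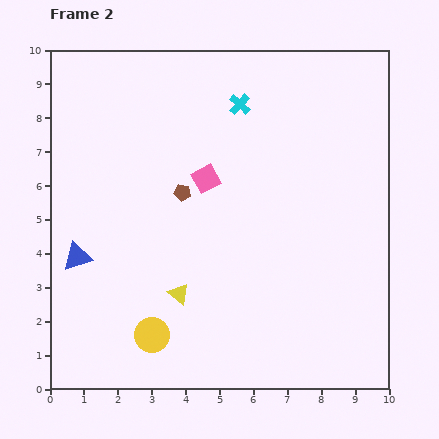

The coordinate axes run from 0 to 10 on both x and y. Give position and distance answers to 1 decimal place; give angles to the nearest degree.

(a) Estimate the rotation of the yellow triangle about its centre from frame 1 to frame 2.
35° counter-clockwise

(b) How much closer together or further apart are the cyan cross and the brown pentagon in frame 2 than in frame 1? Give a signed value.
-2.1

Distance in frame 1: 5.2. Distance in frame 2: 3.1.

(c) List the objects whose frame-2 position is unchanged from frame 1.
the yellow circle, the brown pentagon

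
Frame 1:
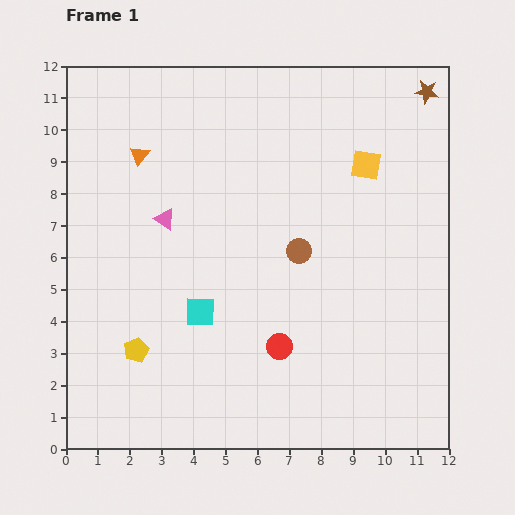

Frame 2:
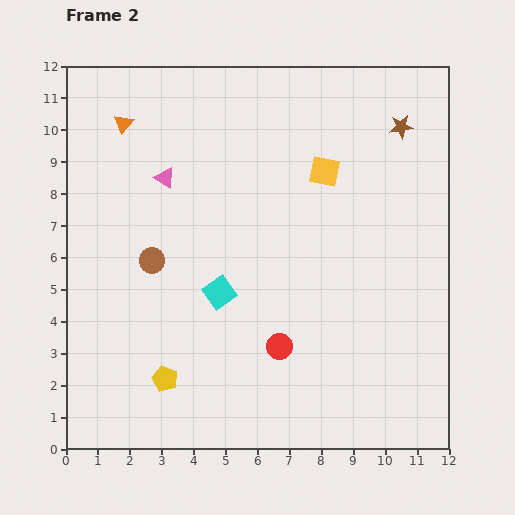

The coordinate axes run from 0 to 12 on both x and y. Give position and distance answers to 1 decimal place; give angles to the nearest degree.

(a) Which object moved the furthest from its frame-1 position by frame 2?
the brown circle

(moved 4.6; next 1.4)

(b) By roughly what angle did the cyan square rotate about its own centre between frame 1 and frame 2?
36° counter-clockwise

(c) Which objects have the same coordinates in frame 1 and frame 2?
the red circle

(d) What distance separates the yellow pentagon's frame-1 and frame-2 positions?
1.3

The yellow pentagon moved from (2.2, 3.1) to (3.1, 2.2), a distance of √(0.9² + 0.9²) ≈ 1.3.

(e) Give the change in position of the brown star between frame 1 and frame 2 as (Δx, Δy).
(-0.8, -1.1)

The brown star was at (11.3, 11.2) in frame 1 and (10.5, 10.1) in frame 2.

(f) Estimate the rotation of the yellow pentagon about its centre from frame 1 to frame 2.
25° counter-clockwise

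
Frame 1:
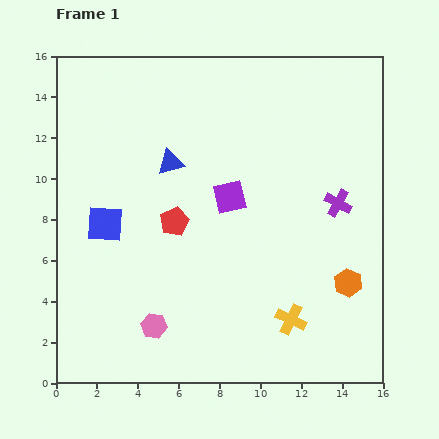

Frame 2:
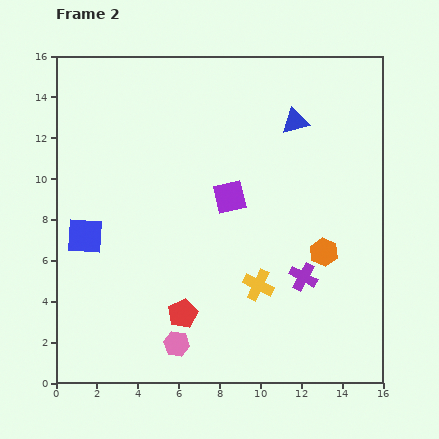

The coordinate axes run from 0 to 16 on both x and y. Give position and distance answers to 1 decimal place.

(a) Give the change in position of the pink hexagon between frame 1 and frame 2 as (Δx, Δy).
(1.1, -0.9)

The pink hexagon was at (4.8, 2.8) in frame 1 and (5.9, 1.9) in frame 2.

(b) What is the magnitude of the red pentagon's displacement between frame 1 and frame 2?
4.5

The red pentagon moved from (5.8, 7.9) to (6.2, 3.4), a distance of √(0.4² + 4.5²) ≈ 4.5.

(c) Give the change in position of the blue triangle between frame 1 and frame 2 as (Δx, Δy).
(6.1, 2.0)

The blue triangle was at (5.6, 10.8) in frame 1 and (11.7, 12.8) in frame 2.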